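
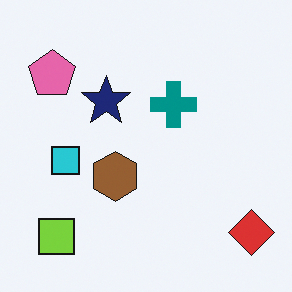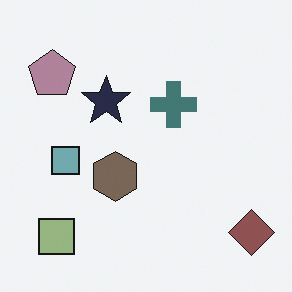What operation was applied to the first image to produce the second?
Heavily desaturated.

All colors are more muted and greyish — a global saturation change.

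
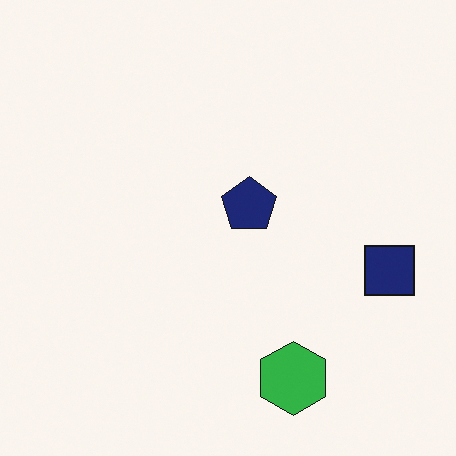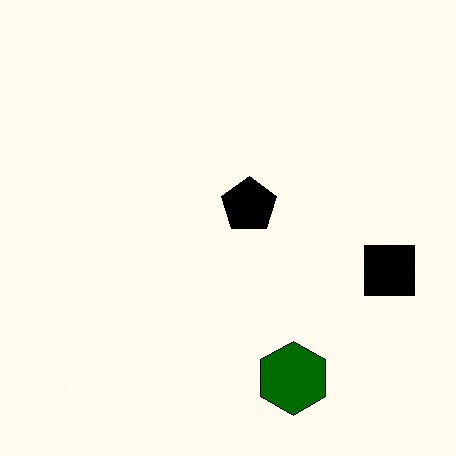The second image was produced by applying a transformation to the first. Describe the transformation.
The image was boosted in contrast.

Tones are pushed away from mid-grey across the whole image — a global contrast change.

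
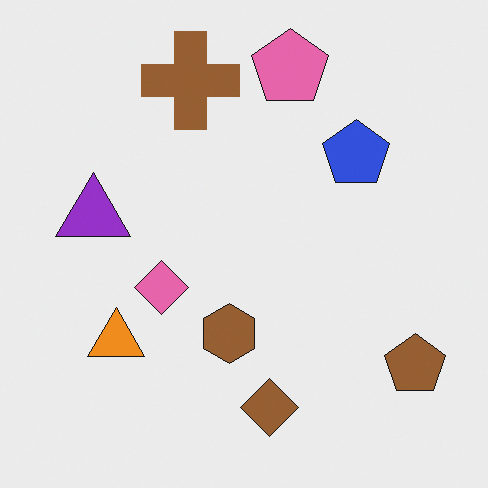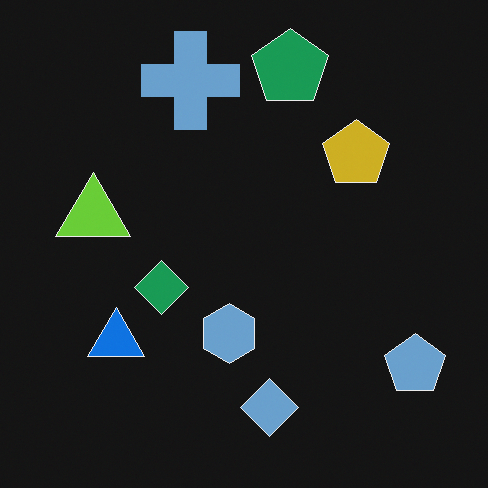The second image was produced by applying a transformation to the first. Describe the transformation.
The image was color-inverted (negative).

The light background has become dark and every shape's color is its complement — a photographic negative.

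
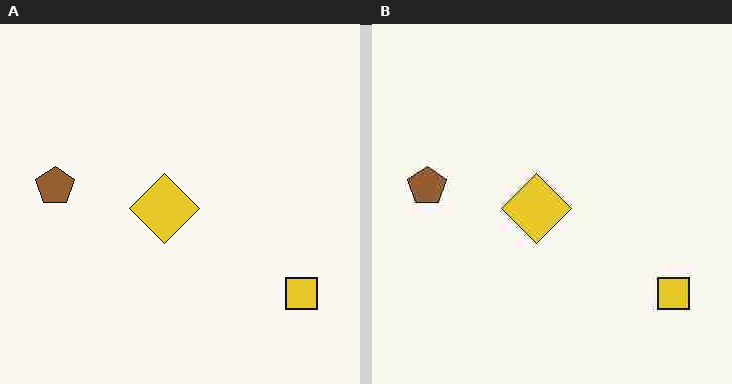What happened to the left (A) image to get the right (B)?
The transformation is: degraded with heavy JPEG compression.

Blocky 8×8 compression artifacts appear around shape edges and the flat background shows ringing — characteristic JPEG degradation.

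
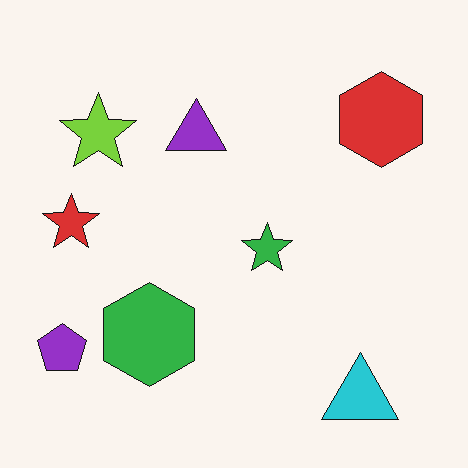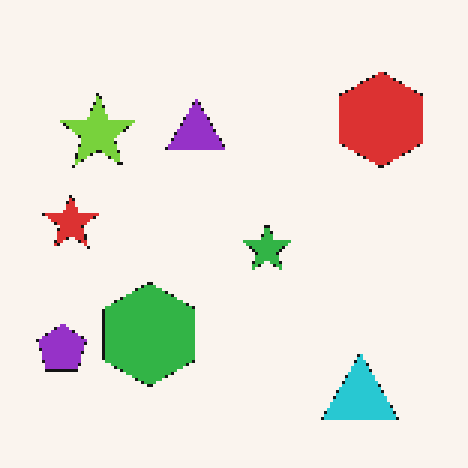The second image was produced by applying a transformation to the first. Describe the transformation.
The transformation is: lightly pixelated (a mild mosaic effect).

Shapes are reduced to large square blocks; fine edges and outlines are lost — a downscale-then-upscale (mosaic) effect.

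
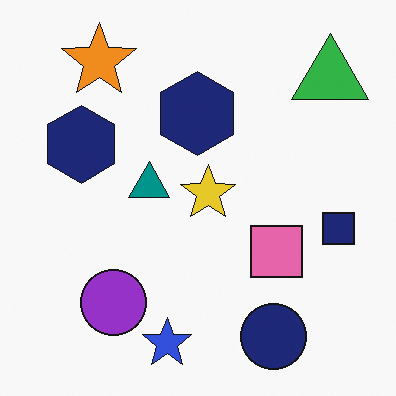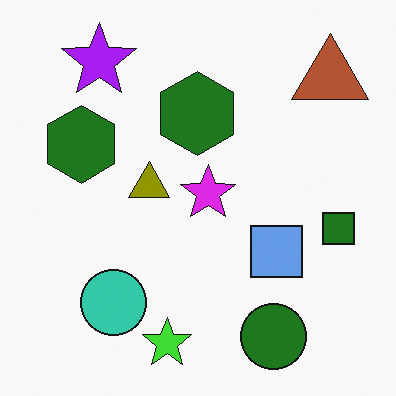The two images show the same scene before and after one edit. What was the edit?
It was hue-shifted by a large amount.

Every shape's color has rotated by the same amount around the hue wheel — a uniform hue shift.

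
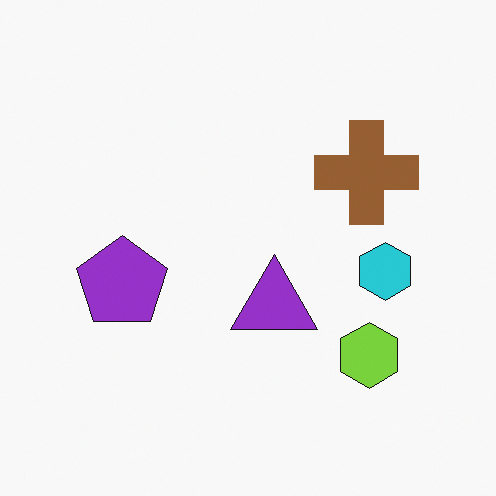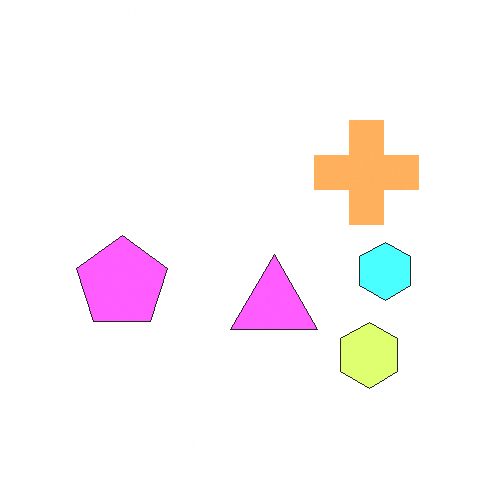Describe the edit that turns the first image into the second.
The second image is the first substantially brightened.

Every pixel — background and shapes alike — is uniformly brightened.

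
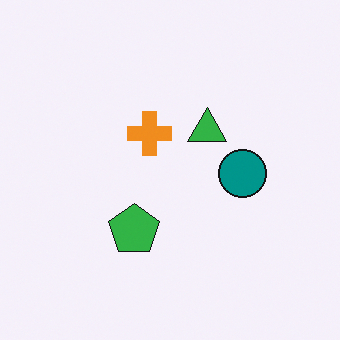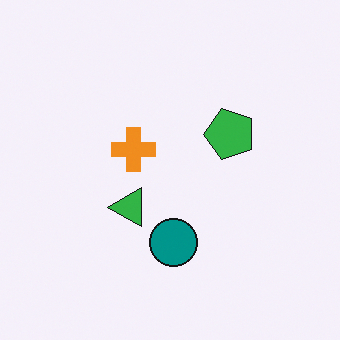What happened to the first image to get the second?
This is the original image transposed (reflected across the top-left ↔ bottom-right diagonal).

Shapes have swapped their row and column positions — what was in the top-right is now in the bottom-left — a diagonal reflection.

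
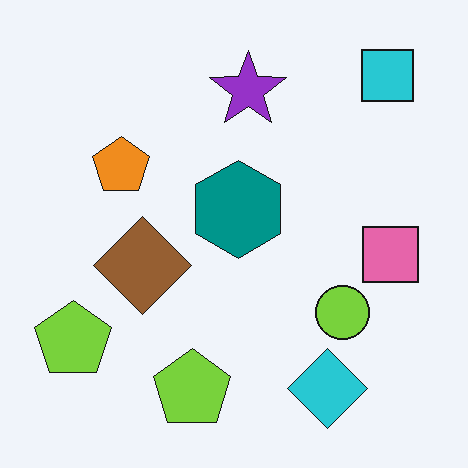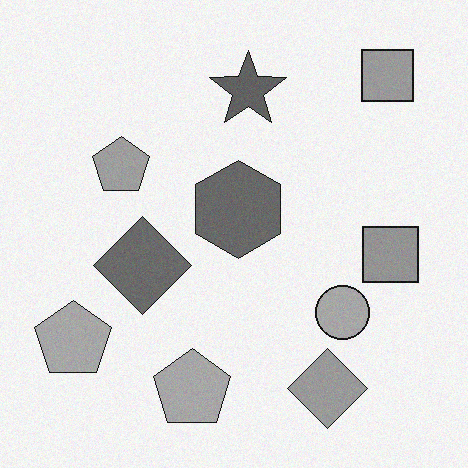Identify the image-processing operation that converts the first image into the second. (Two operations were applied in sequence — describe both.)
This is the original image converted to grayscale, then degraded with subtle gaussian noise.

All color is removed — every shape is now a shade of grey. Random speckle covers the whole image, including the flat background.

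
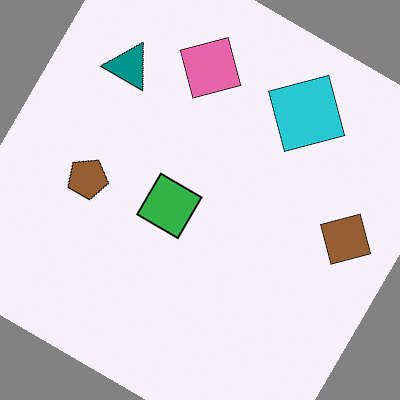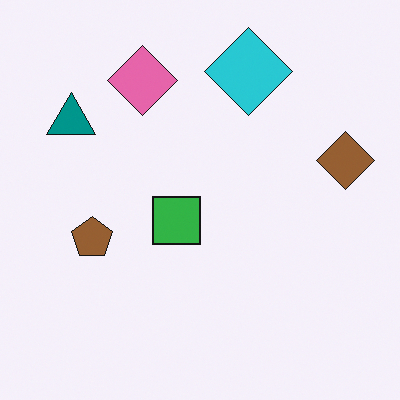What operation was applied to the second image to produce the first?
It was rotated clockwise by a large amount — several tens of degrees.

Every shape is tilted by the same angle and the image corners show triangular fill wedges — a whole-image rotation by a non-right angle.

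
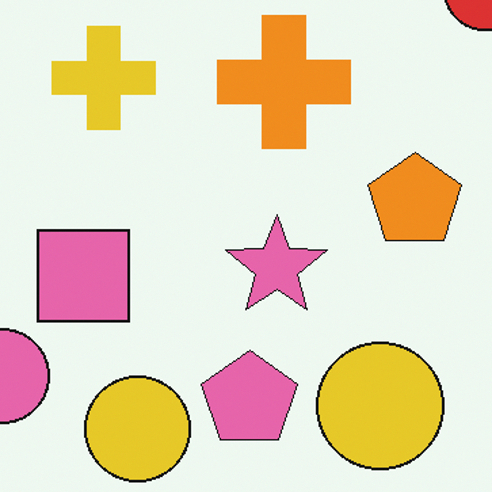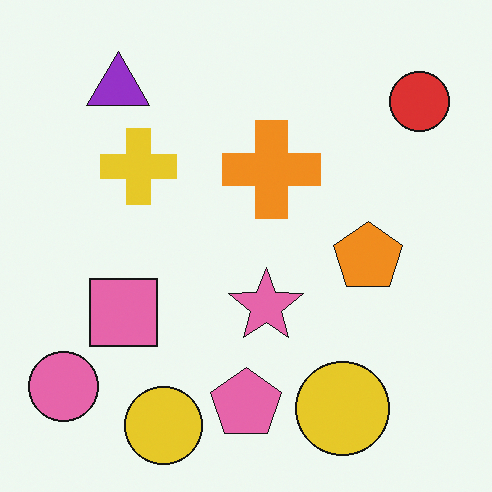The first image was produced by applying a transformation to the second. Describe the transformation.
The image was cropped slightly and scaled back up.

The visible shapes are larger and the field of view is narrower; shapes near the original edges may be partly or wholly outside the frame — a crop-and-rescale.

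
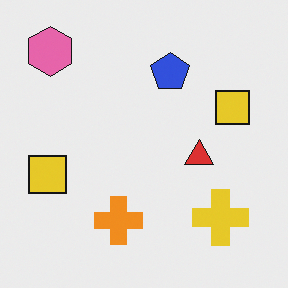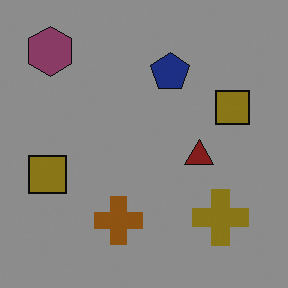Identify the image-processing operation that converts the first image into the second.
The transformation is: noticeably darkened.

Every pixel — background and shapes alike — is uniformly darkened.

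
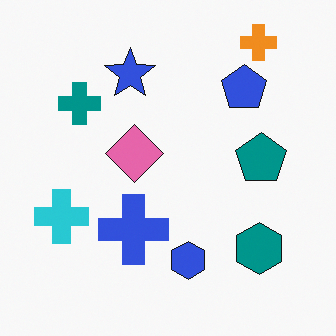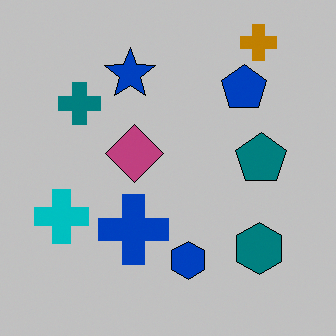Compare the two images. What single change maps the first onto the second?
It was heavily posterized to just a handful of flat colors.

Each flat color has snapped to a coarser quantized level — most visibly, the near-white background has dropped to a flat grey.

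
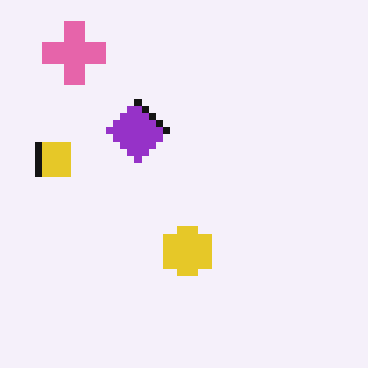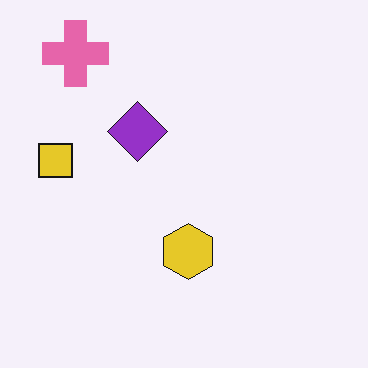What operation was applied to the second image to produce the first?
It was moderately pixelated.

Shapes are reduced to large square blocks; fine edges and outlines are lost — a downscale-then-upscale (mosaic) effect.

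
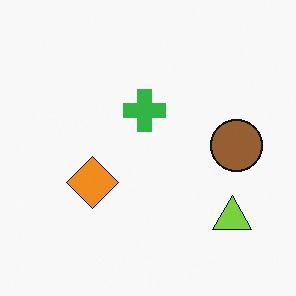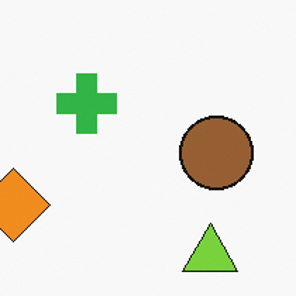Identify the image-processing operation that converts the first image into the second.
This is the original image cropped to a modestly smaller region and rescaled.

The visible shapes are larger and the field of view is narrower; shapes near the original edges may be partly or wholly outside the frame — a crop-and-rescale.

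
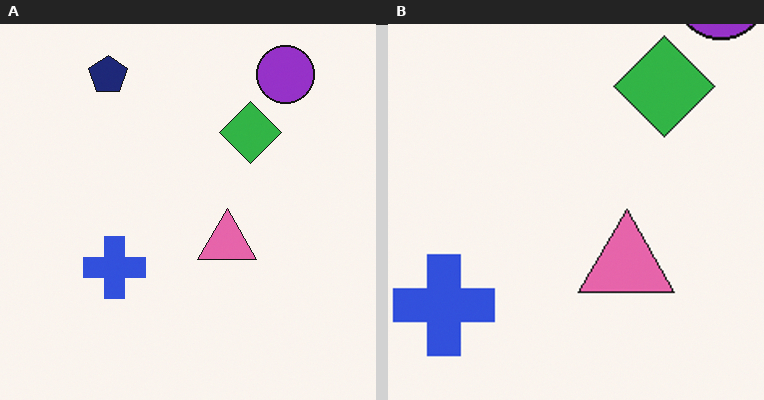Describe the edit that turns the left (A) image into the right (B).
The image was cropped tightly and scaled back up.

The visible shapes are larger and the field of view is narrower; shapes near the original edges may be partly or wholly outside the frame — a crop-and-rescale.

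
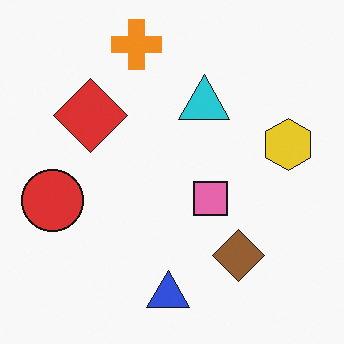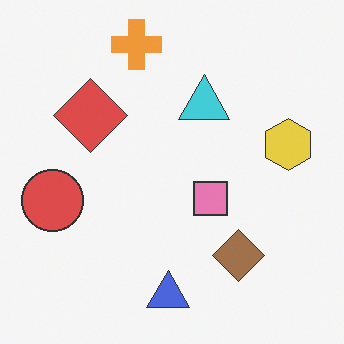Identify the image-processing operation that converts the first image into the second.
It was given slightly reduced contrast.

Tones are pushed toward mid-grey across the whole image — a global contrast change.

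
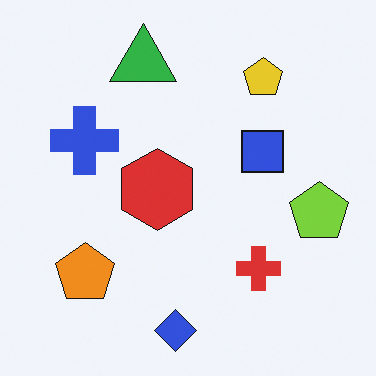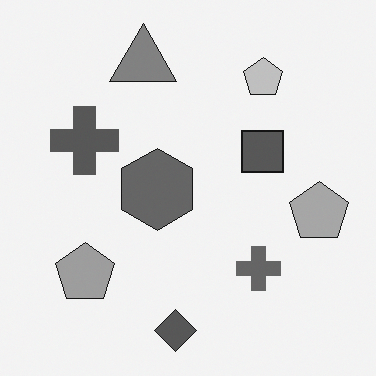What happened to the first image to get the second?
The second image is the first converted to grayscale.

All color is removed — every shape is now a shade of grey.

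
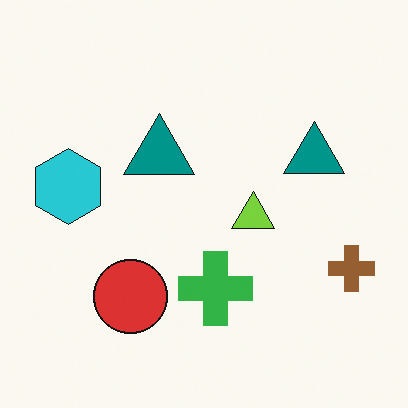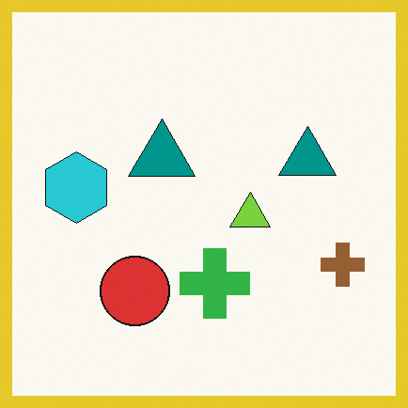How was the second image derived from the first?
It was framed with a yellow border.

A solid yellow frame runs around the edge of the second image, with the content slightly shrunk inside it.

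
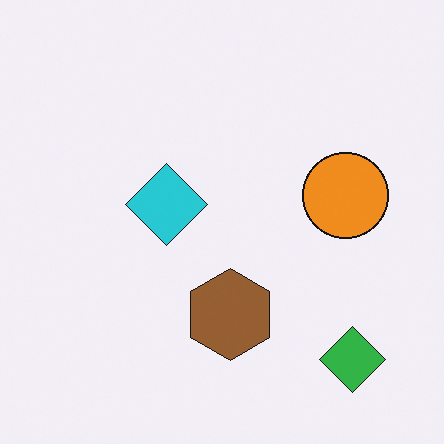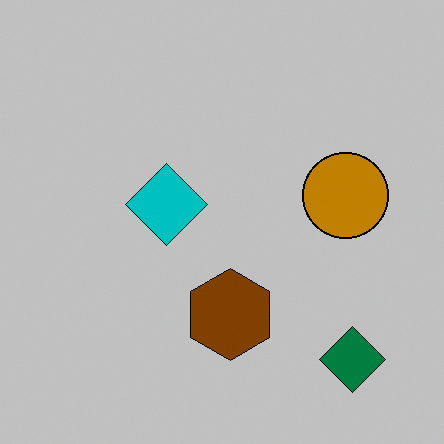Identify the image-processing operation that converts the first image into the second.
Aggressively posterized.

Each flat color has snapped to a coarser quantized level — most visibly, the near-white background has dropped to a flat grey.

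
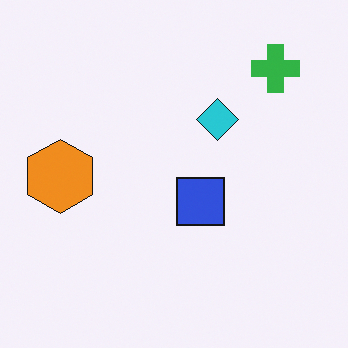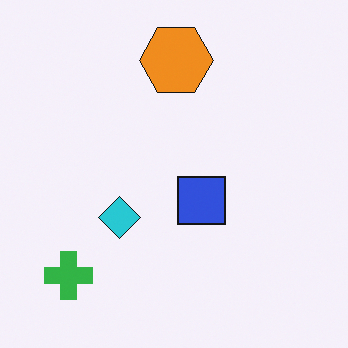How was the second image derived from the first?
The second image is the first transposed (reflected across the top-left ↔ bottom-right diagonal).

Shapes have swapped their row and column positions — what was in the top-right is now in the bottom-left — a diagonal reflection.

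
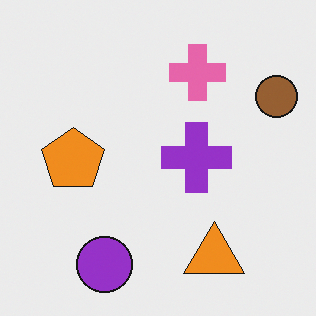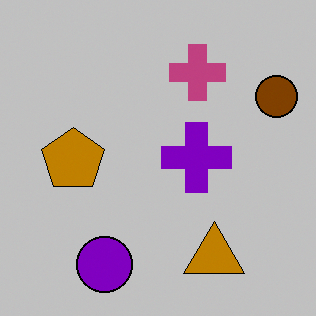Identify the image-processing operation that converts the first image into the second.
It was aggressively posterized.

Each flat color has snapped to a coarser quantized level — most visibly, the near-white background has dropped to a flat grey.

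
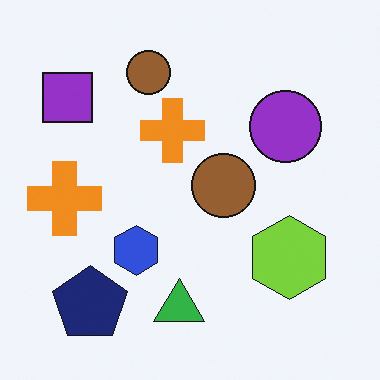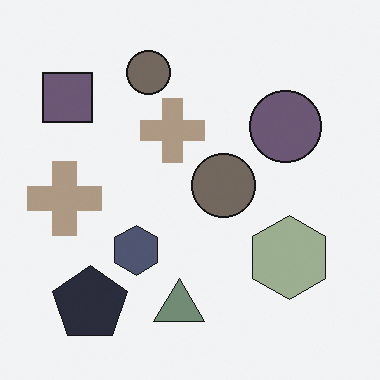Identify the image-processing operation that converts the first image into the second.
The image was heavily desaturated.

All colors are more muted and greyish — a global saturation change.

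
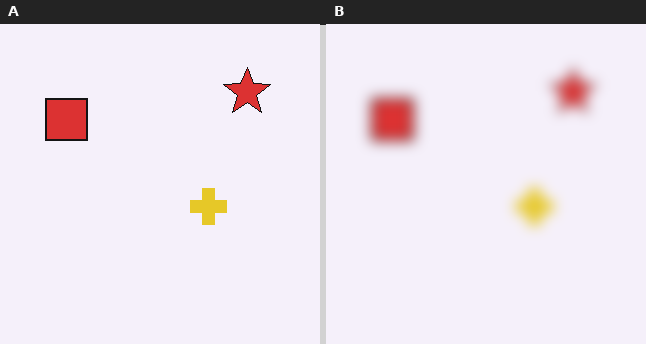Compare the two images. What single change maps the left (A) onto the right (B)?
The transformation is: strongly gaussian-blurred.

Shape edges and outlines are uniformly softened across the whole image.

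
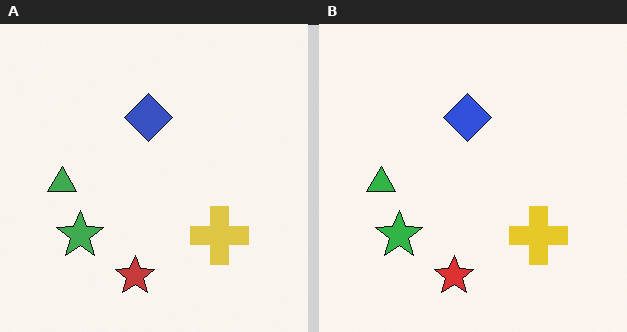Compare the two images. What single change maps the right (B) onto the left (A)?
The image was slightly desaturated.

All colors are more muted and greyish — a global saturation change.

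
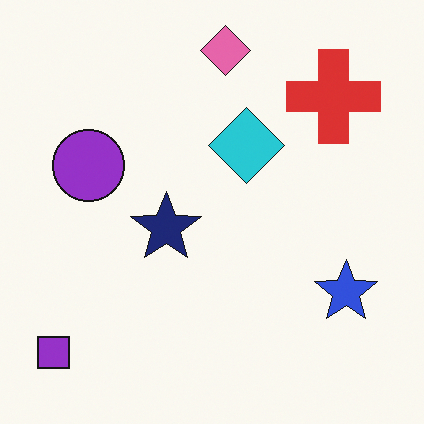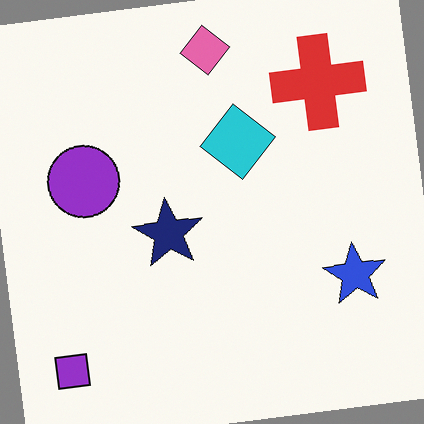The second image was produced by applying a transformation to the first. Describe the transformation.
The image was rotated counter-clockwise by a slight angle.

Every shape is tilted by the same angle and the image corners show triangular fill wedges — a whole-image rotation by a non-right angle.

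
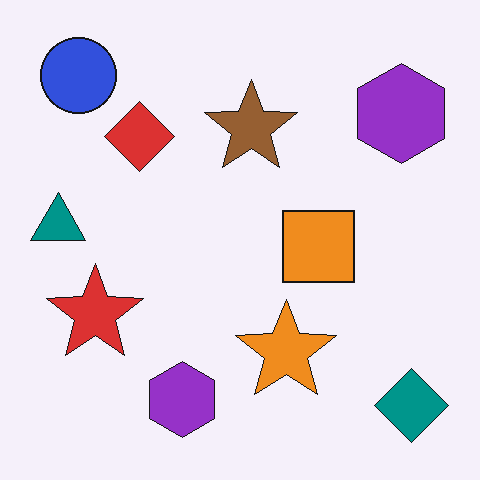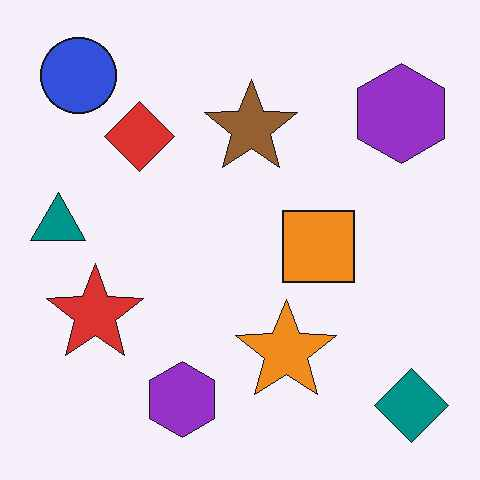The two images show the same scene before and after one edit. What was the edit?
The image was JPEG-compressed with visible artifacts.

Blocky 8×8 compression artifacts appear around shape edges and the flat background shows ringing — characteristic JPEG degradation.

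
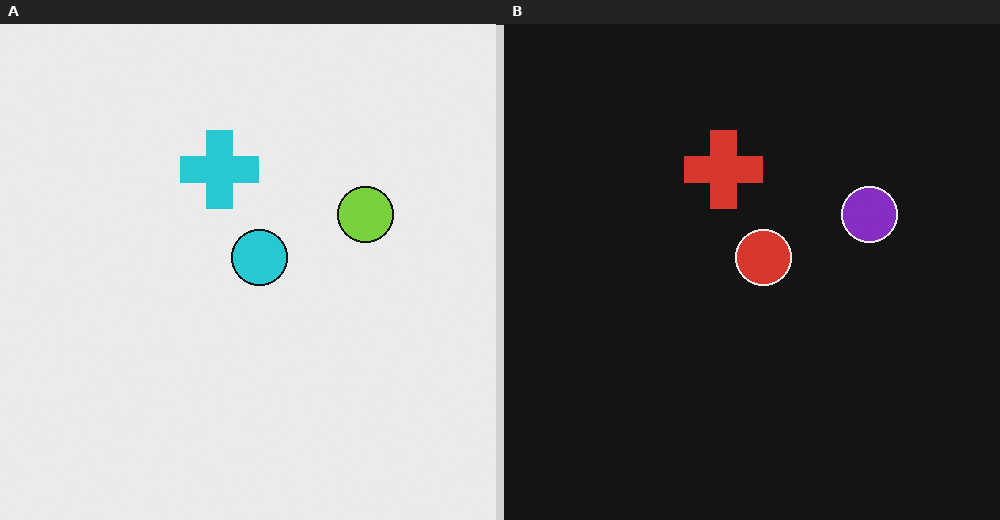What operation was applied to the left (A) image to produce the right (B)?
The transformation is: color-inverted (negative).

The light background has become dark and every shape's color is its complement — a photographic negative.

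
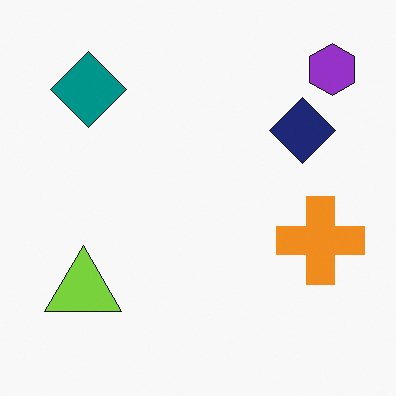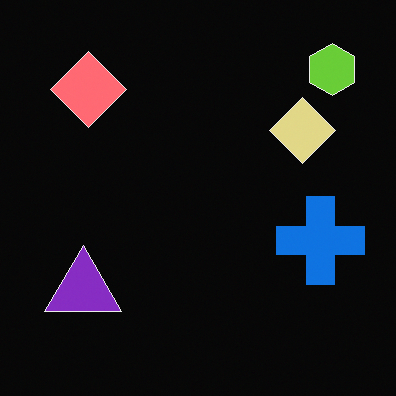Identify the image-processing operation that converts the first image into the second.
It was color-inverted (negative).

The light background has become dark and every shape's color is its complement — a photographic negative.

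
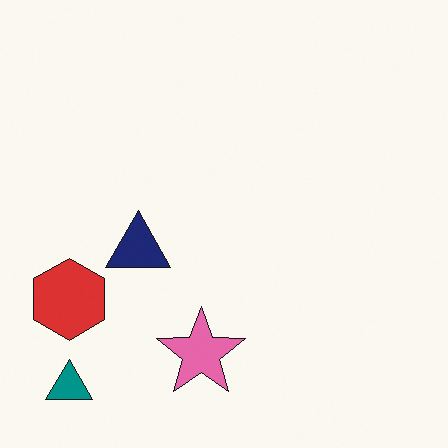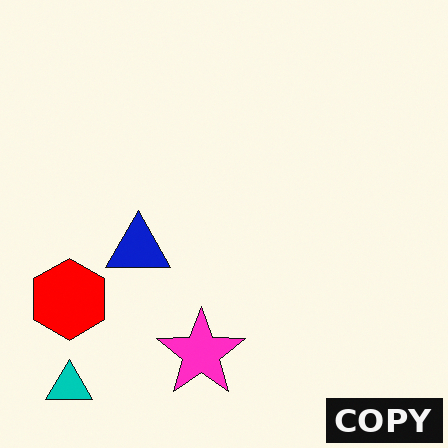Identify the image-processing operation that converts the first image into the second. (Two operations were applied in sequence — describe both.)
This is the original image made much more vivid (saturation change), then watermarked with the text "COPY" in the lower-right corner.

All colors are more vivid — a global saturation change. A dark label reading "COPY" appears in the lower-right corner.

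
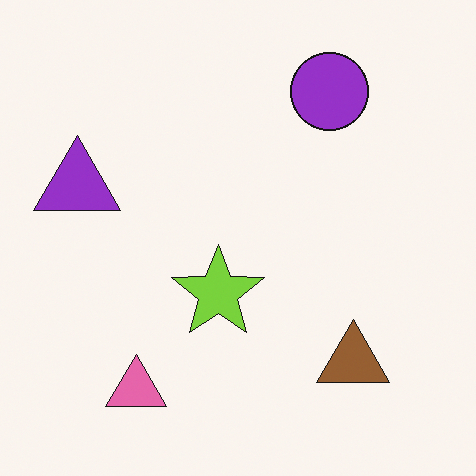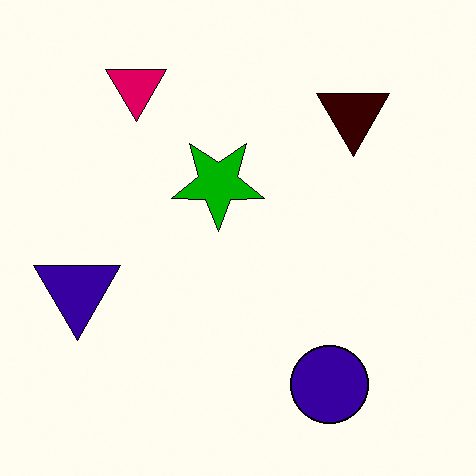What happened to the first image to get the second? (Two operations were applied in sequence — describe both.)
The second image is the first given much higher contrast, then flipped vertically (top ↔ bottom).

Tones are pushed away from mid-grey across the whole image — a global contrast change. The pink triangle is in the bottom-left of the first image and the top-left of the second — shapes on opposite sides of the horizontal midline have swapped in a mirror flip.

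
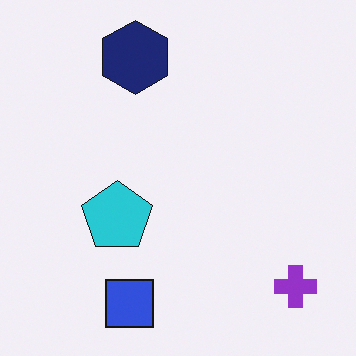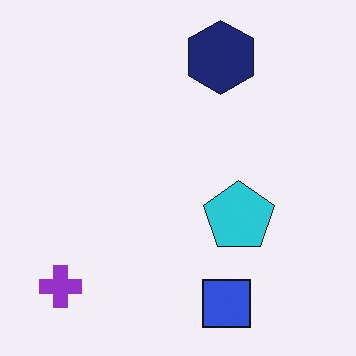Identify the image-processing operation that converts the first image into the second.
The transformation is: flipped horizontally (left ↔ right).

The purple cross is in the bottom-right of the first image and the bottom-left of the second — shapes on opposite sides of the vertical midline have swapped in a mirror flip.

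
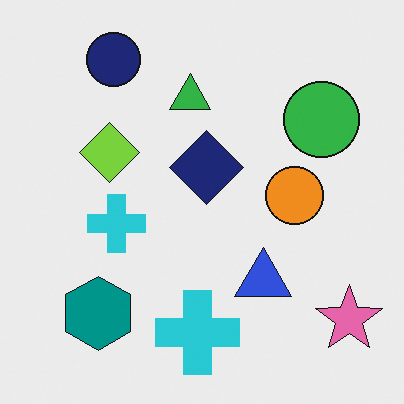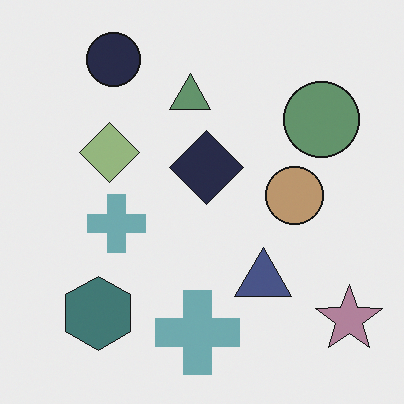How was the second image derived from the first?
Heavily desaturated.

All colors are more muted and greyish — a global saturation change.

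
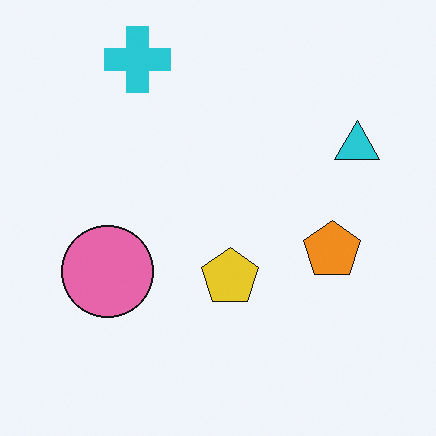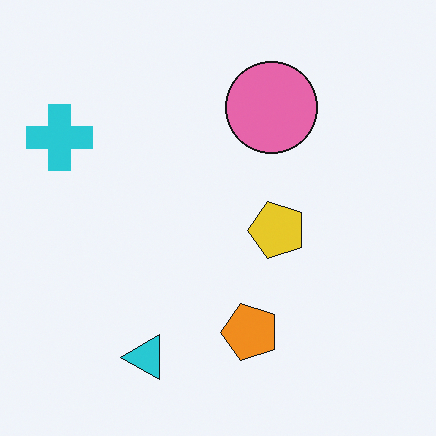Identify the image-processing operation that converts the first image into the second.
The image was transposed (reflected across the top-left ↔ bottom-right diagonal).

Shapes have swapped their row and column positions — what was in the top-right is now in the bottom-left — a diagonal reflection.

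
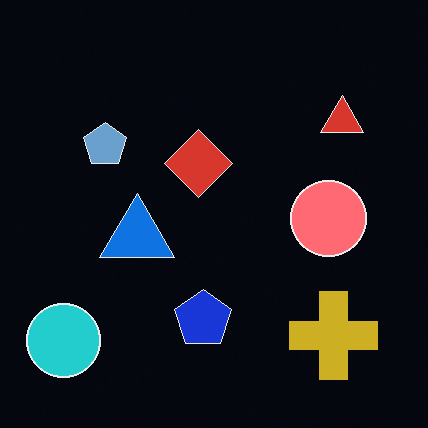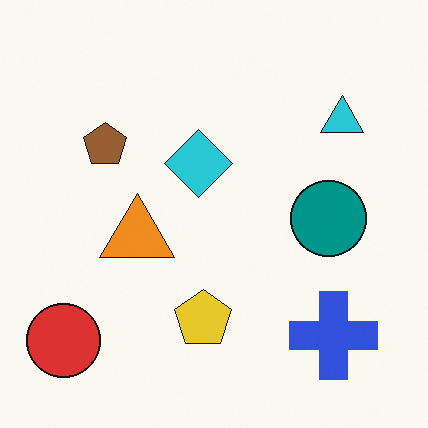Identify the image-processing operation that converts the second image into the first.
It was color-inverted (negative).

The light background has become dark and every shape's color is its complement — a photographic negative.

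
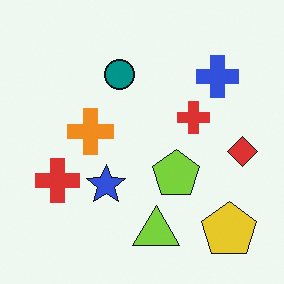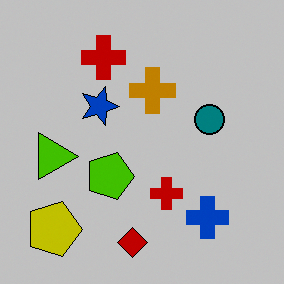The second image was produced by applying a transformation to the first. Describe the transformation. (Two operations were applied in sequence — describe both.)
The transformation is: rotated 90° clockwise, then aggressively posterized.

The yellow pentagon sits in the bottom-right of the first image and the bottom-left of the second — consistent with a whole-image 90° clockwise rotation. Each flat color has snapped to a coarser quantized level — most visibly, the near-white background has dropped to a flat grey.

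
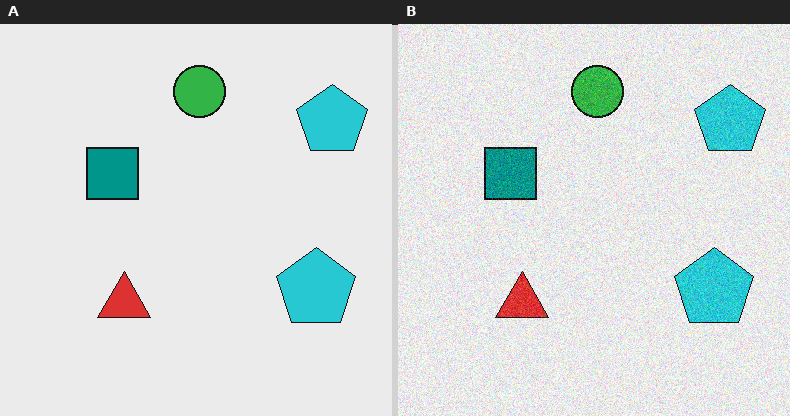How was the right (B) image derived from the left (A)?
Degraded with visible gaussian noise.

Random speckle covers the whole image, including the flat background.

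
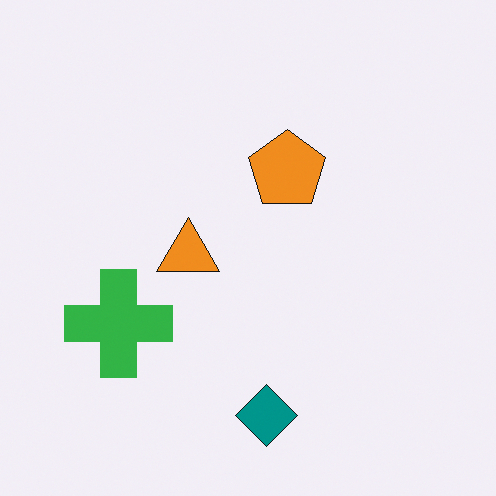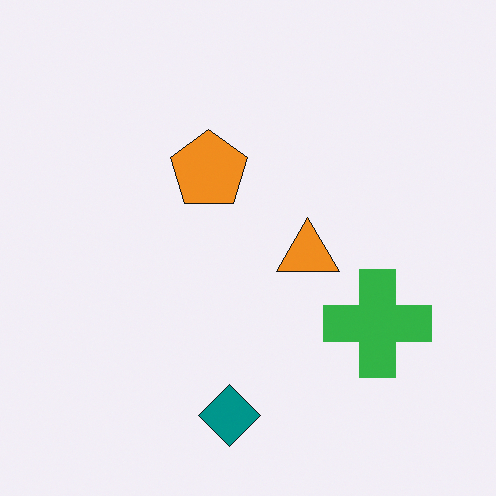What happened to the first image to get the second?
This is the original image flipped horizontally (left ↔ right).

The green cross is in the left of the first image and the right of the second — shapes on opposite sides of the vertical midline have swapped in a mirror flip.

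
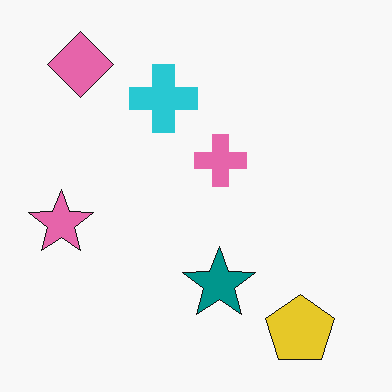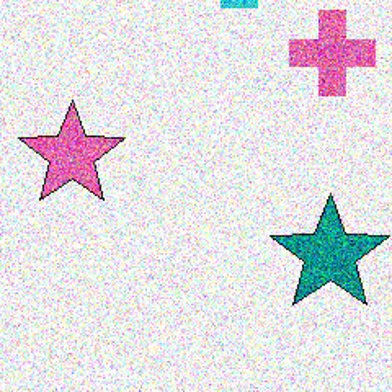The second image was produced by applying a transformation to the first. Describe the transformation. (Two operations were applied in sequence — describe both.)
It was degraded with strong gaussian noise, then cropped tightly and scaled back up.

Random speckle covers the whole image, including the flat background. The visible shapes are larger and the field of view is narrower; shapes near the original edges may be partly or wholly outside the frame — a crop-and-rescale.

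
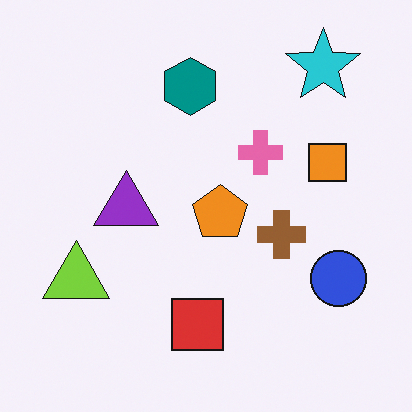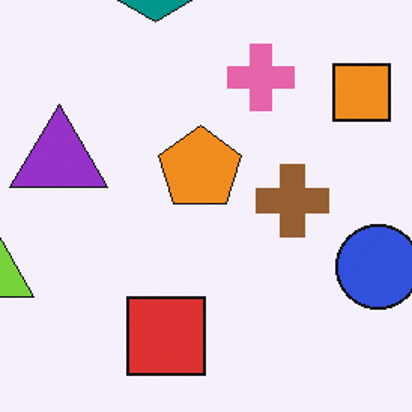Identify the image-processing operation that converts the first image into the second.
The transformation is: cropped slightly and scaled back up.

The visible shapes are larger and the field of view is narrower; shapes near the original edges may be partly or wholly outside the frame — a crop-and-rescale.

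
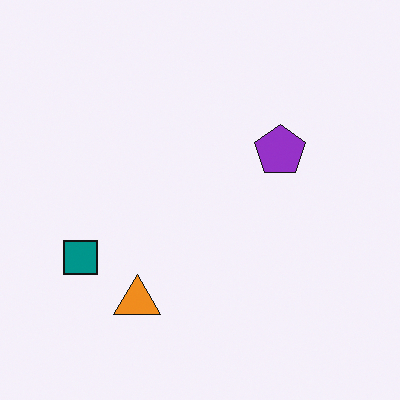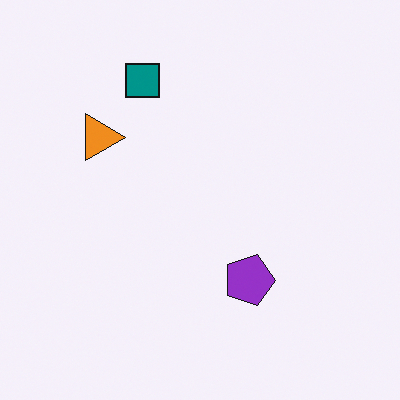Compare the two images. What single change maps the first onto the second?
The second image is the first rotated 90° clockwise.

The teal square sits in the left of the first image and the top of the second — consistent with a whole-image 90° clockwise rotation.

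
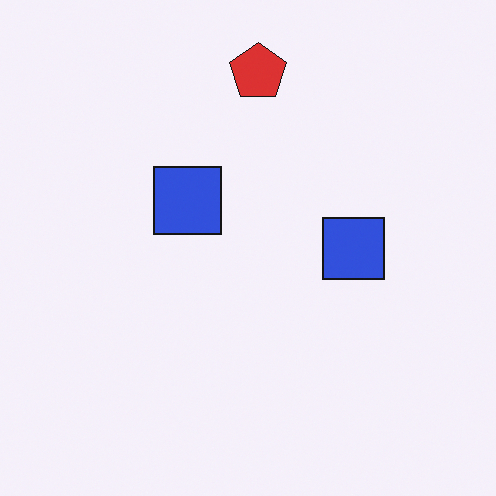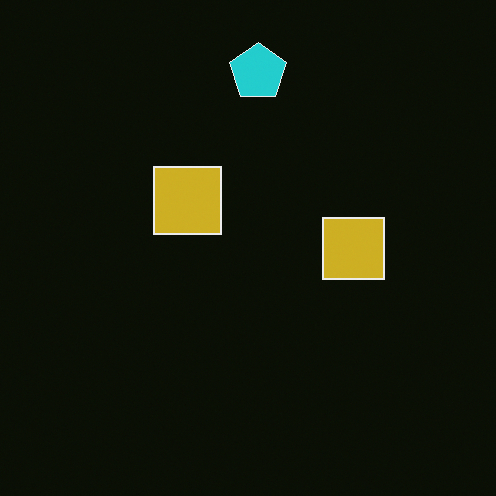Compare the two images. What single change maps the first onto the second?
The second image is the first color-inverted (negative).

The light background has become dark and every shape's color is its complement — a photographic negative.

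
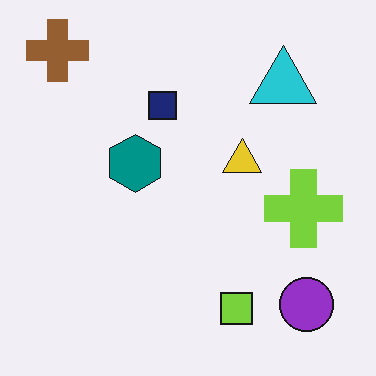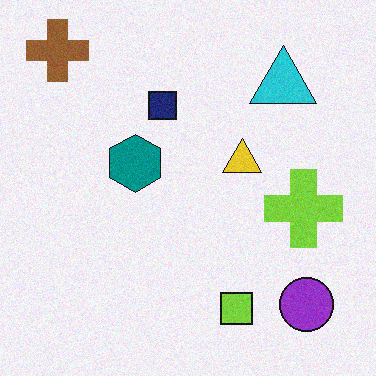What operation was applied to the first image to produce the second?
It was degraded with a light layer of grain.

Random speckle covers the whole image, including the flat background.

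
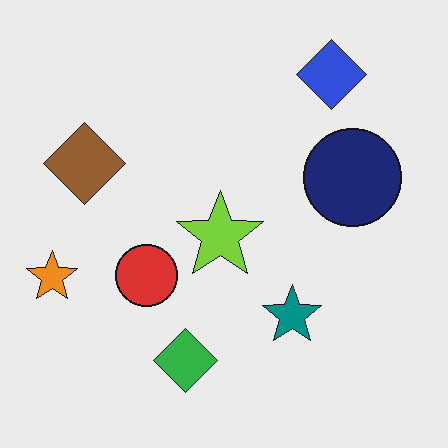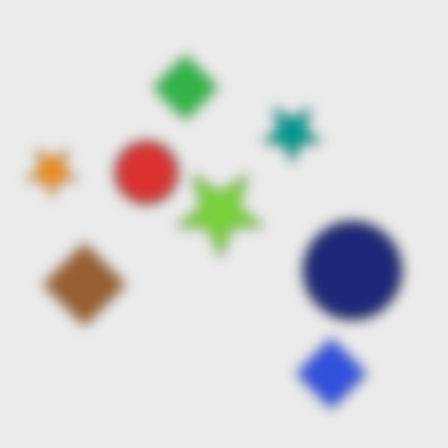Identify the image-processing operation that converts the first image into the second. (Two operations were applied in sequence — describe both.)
The transformation is: strongly gaussian-blurred, then flipped vertically (top ↔ bottom).

Shape edges and outlines are uniformly softened across the whole image. The blue diamond is in the top-right of the first image and the bottom-right of the second — shapes on opposite sides of the horizontal midline have swapped in a mirror flip.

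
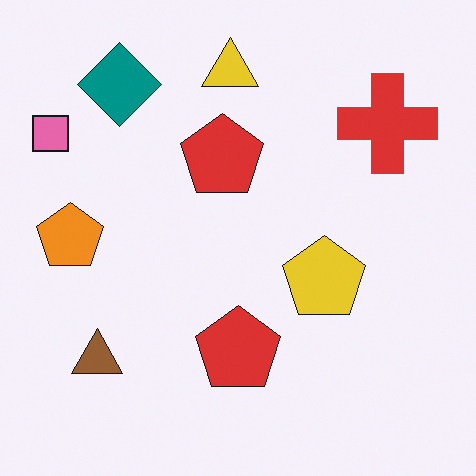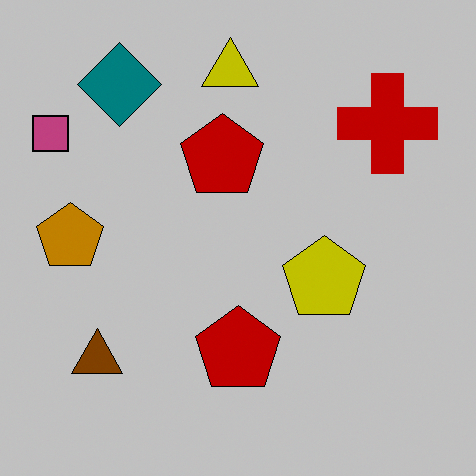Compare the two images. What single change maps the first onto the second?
Heavily posterized to just a handful of flat colors.

Each flat color has snapped to a coarser quantized level — most visibly, the near-white background has dropped to a flat grey.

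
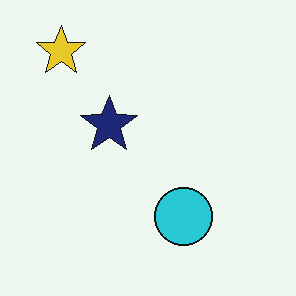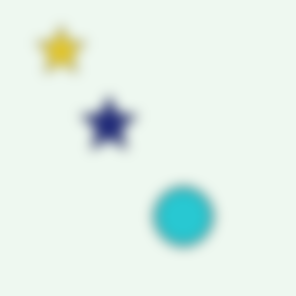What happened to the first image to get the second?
The second image is the first heavily blurred.

Shape edges and outlines are uniformly softened across the whole image.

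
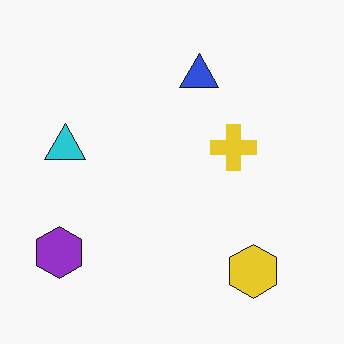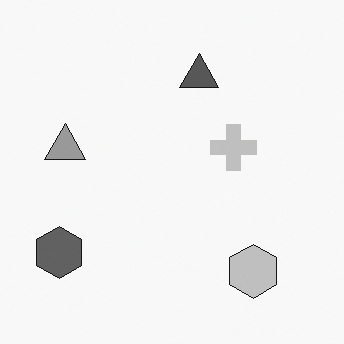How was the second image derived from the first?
The second image is the first converted to grayscale.

All color is removed — every shape is now a shade of grey.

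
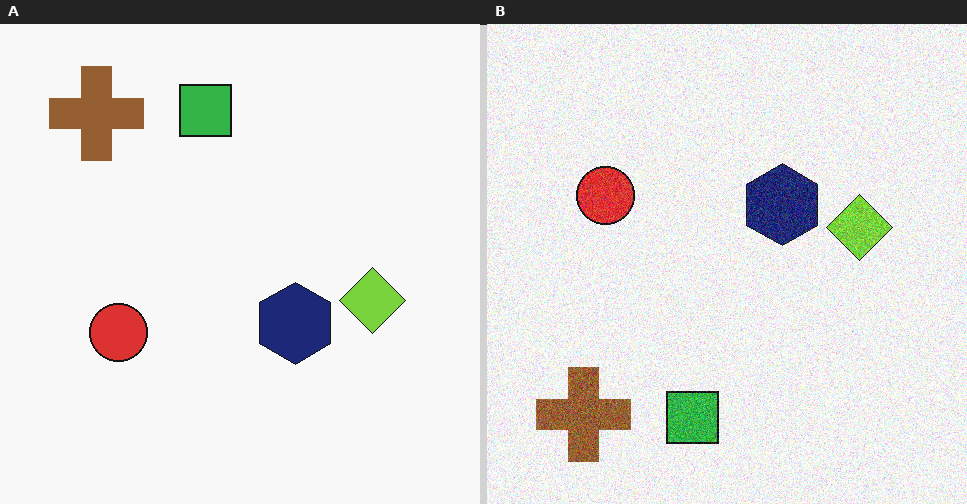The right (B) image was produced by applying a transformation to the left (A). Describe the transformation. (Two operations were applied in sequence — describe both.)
It was flipped vertically (top ↔ bottom), then degraded with moderate additive noise.

The green square is in the top of the left (A) image and the bottom of the right (B) — shapes on opposite sides of the horizontal midline have swapped in a mirror flip. Random speckle covers the whole image, including the flat background.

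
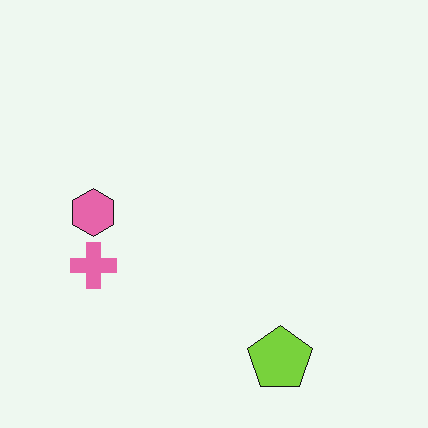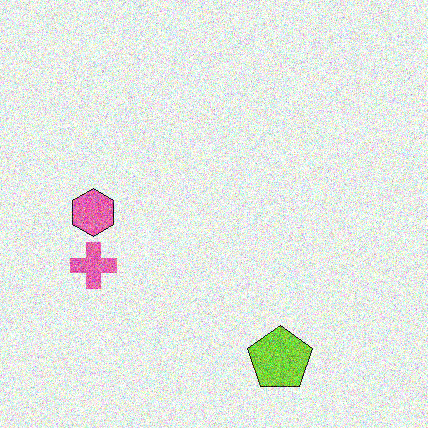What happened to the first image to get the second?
The transformation is: degraded with strong gaussian noise.

Random speckle covers the whole image, including the flat background.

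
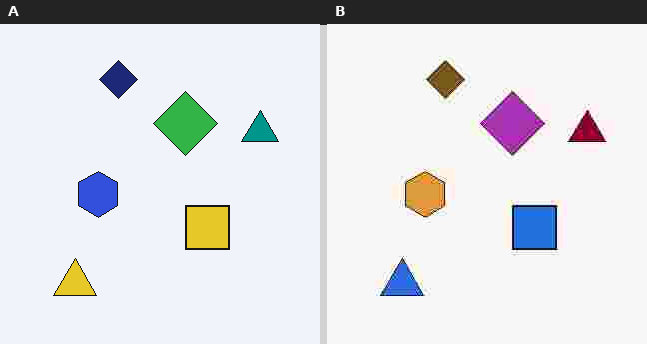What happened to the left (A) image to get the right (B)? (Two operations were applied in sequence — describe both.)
This is the original image hue-shifted by a large amount, then heavily JPEG-compressed with obvious blocking artifacts.

Every shape's color has rotated by the same amount around the hue wheel — a uniform hue shift. Blocky 8×8 compression artifacts appear around shape edges and the flat background shows ringing — characteristic JPEG degradation.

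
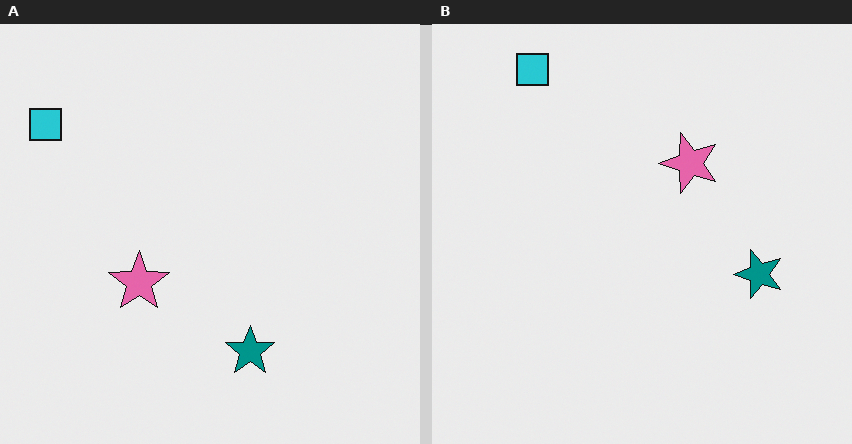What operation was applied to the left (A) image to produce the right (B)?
This is the original image transposed (reflected across the top-left ↔ bottom-right diagonal).

Shapes have swapped their row and column positions — what was in the top-right is now in the bottom-left — a diagonal reflection.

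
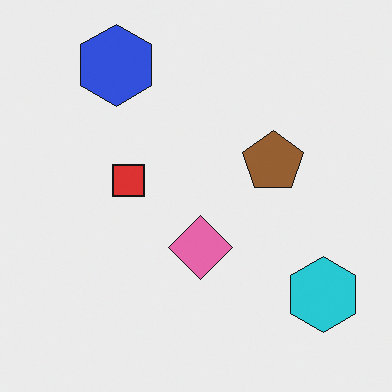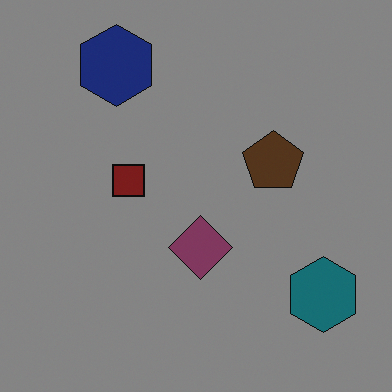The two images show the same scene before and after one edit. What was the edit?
It was noticeably darkened.

Every pixel — background and shapes alike — is uniformly darkened.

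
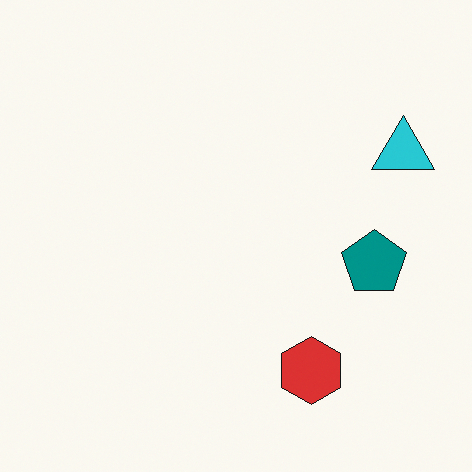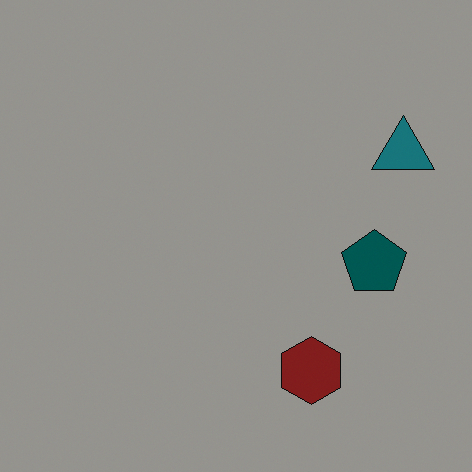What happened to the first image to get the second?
It was substantially darkened.

Every pixel — background and shapes alike — is uniformly darkened.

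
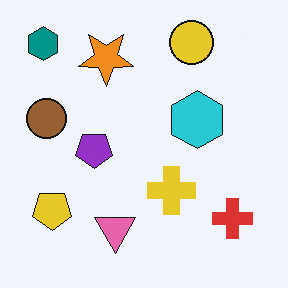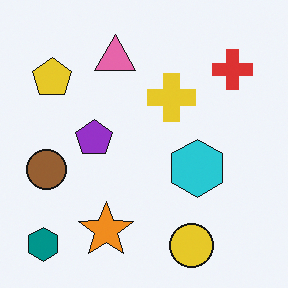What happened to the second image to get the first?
The transformation is: flipped vertically (top ↔ bottom).

The yellow circle is in the bottom of the second image and the top of the first — shapes on opposite sides of the horizontal midline have swapped in a mirror flip.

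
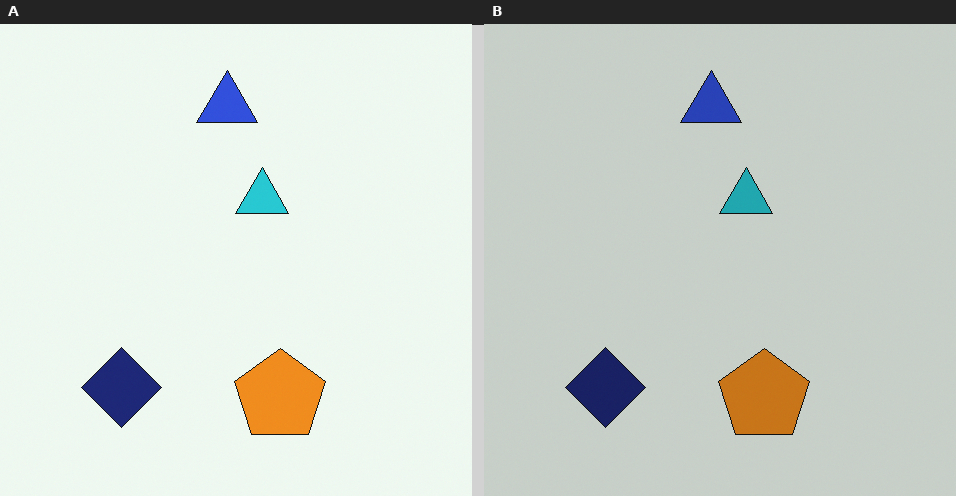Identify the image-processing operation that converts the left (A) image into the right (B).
The transformation is: slightly darkened.

Every pixel — background and shapes alike — is uniformly darkened.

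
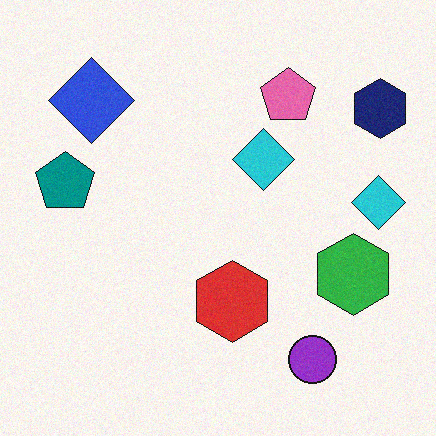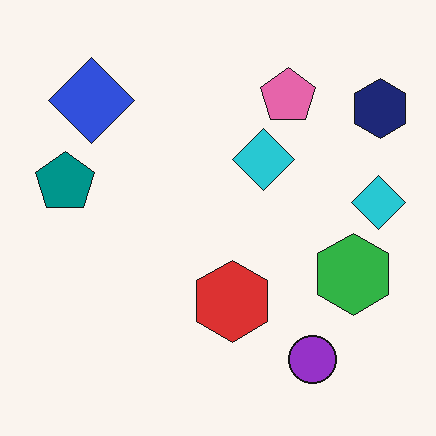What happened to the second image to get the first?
Degraded with light additive noise.

Random speckle covers the whole image, including the flat background.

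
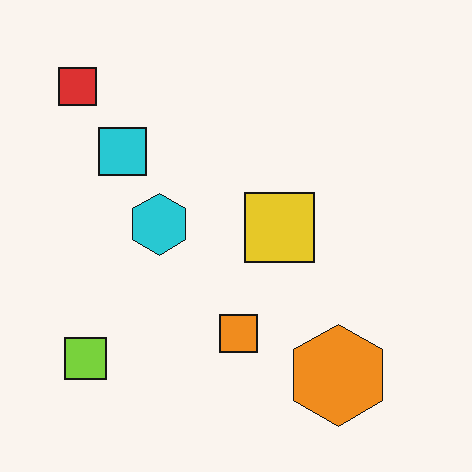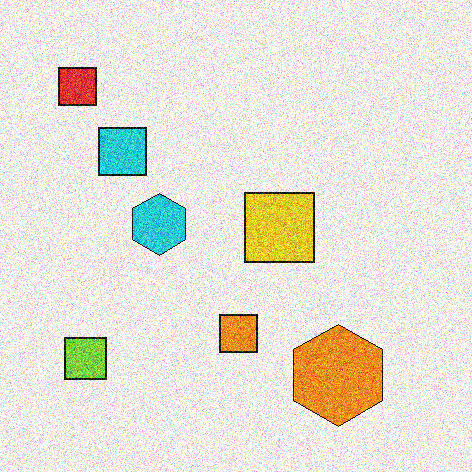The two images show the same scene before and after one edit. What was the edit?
Degraded with heavy additive noise.

Random speckle covers the whole image, including the flat background.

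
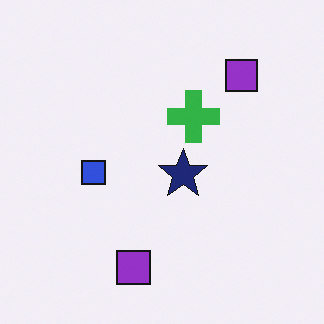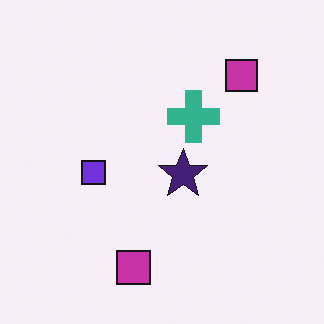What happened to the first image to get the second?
Hue-shifted by a small amount.

Every shape's color has rotated by the same amount around the hue wheel — a uniform hue shift.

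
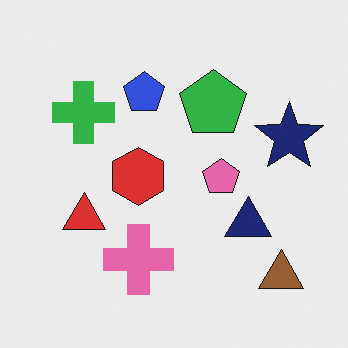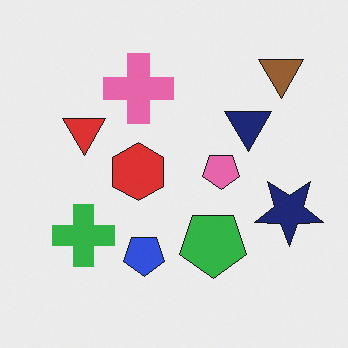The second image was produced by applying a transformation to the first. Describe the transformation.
This is the original image flipped vertically (top ↔ bottom).

The brown triangle is in the bottom-right of the first image and the top-right of the second — shapes on opposite sides of the horizontal midline have swapped in a mirror flip.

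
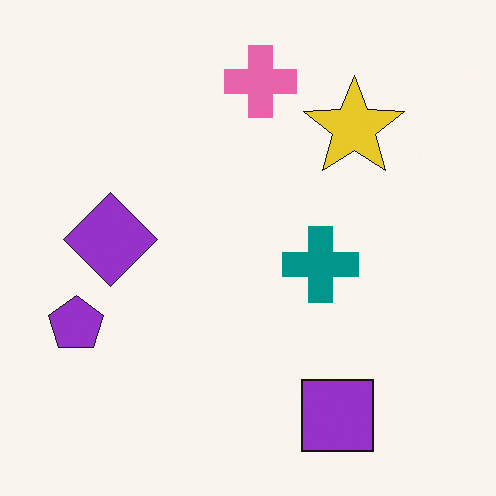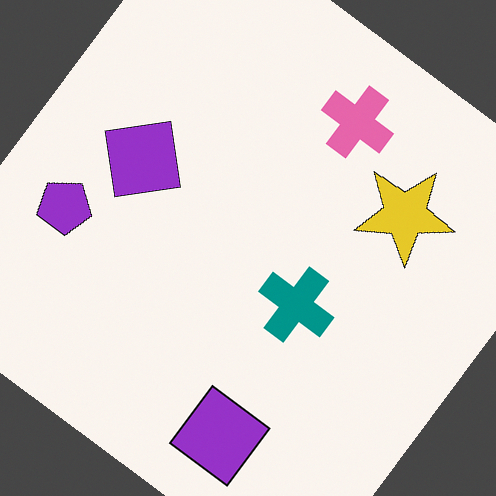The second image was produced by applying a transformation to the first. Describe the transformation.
The transformation is: rotated clockwise by a large amount — several tens of degrees.

Every shape is tilted by the same angle and the image corners show triangular fill wedges — a whole-image rotation by a non-right angle.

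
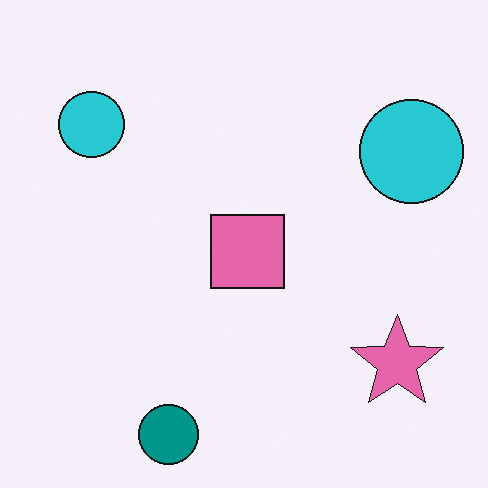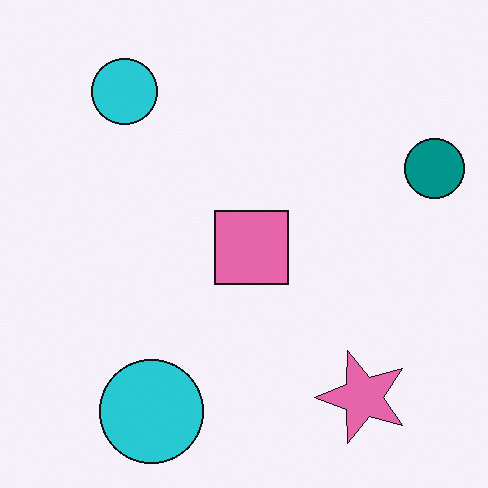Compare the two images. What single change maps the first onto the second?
This is the original image transposed (reflected across the top-left ↔ bottom-right diagonal).

Shapes have swapped their row and column positions — what was in the top-right is now in the bottom-left — a diagonal reflection.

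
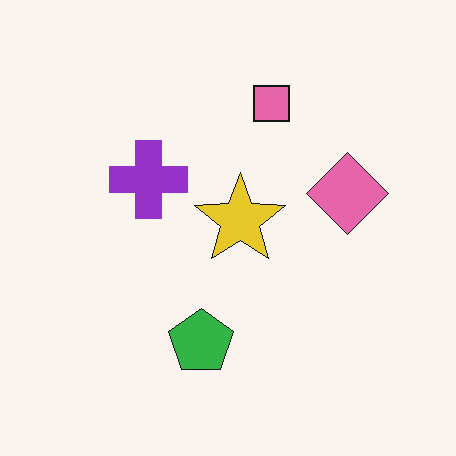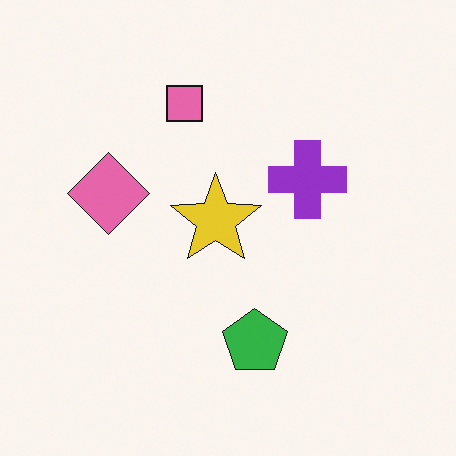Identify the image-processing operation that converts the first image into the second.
It was flipped horizontally (left ↔ right).

The pink diamond is in the right of the first image and the left of the second — shapes on opposite sides of the vertical midline have swapped in a mirror flip.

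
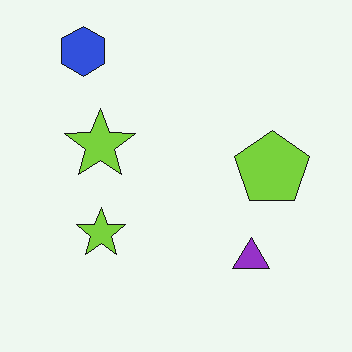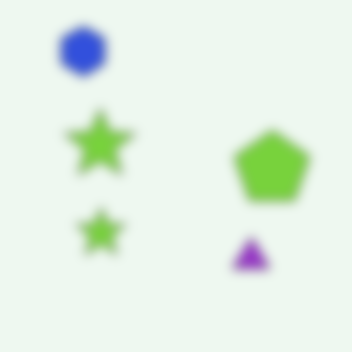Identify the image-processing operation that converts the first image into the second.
It was heavily blurred.

Shape edges and outlines are uniformly softened across the whole image.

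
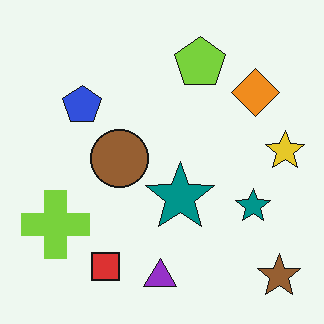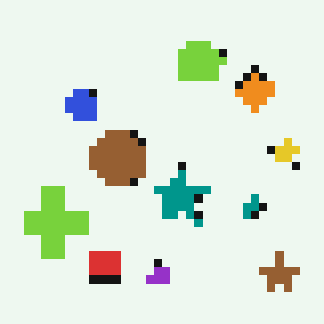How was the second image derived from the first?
The image was moderately pixelated.

Shapes are reduced to large square blocks; fine edges and outlines are lost — a downscale-then-upscale (mosaic) effect.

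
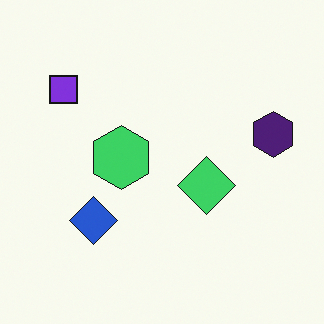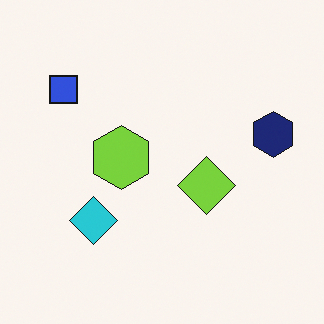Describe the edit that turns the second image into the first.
The first image is the second hue-shifted by a small amount.

Every shape's color has rotated by the same amount around the hue wheel — a uniform hue shift.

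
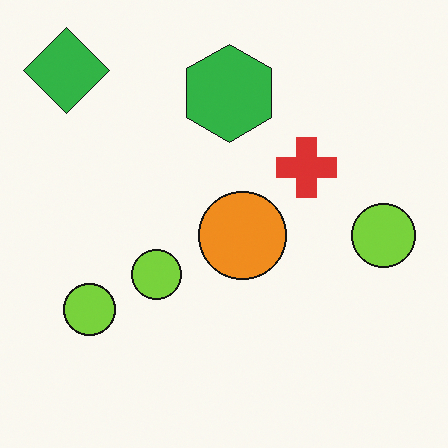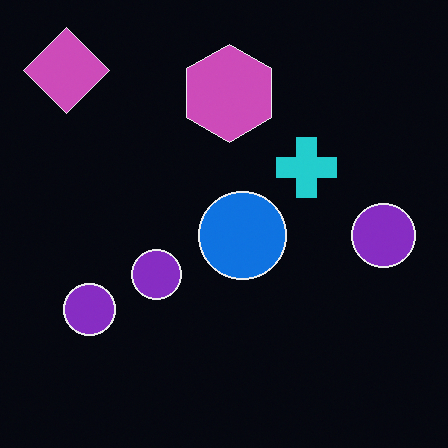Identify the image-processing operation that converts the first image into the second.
The image was color-inverted (negative).

The light background has become dark and every shape's color is its complement — a photographic negative.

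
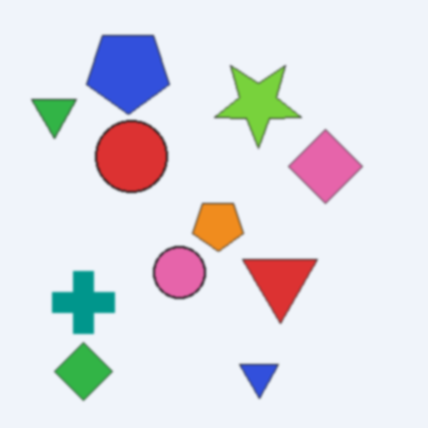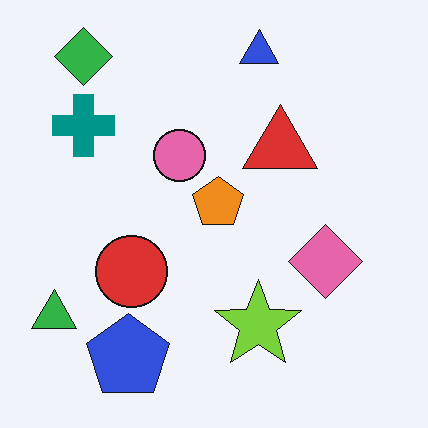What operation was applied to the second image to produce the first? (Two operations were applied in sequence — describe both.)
It was flipped vertically (top ↔ bottom), then slightly softened.

The blue triangle is in the top of the second image and the bottom of the first — shapes on opposite sides of the horizontal midline have swapped in a mirror flip. Shape edges and outlines are uniformly softened across the whole image.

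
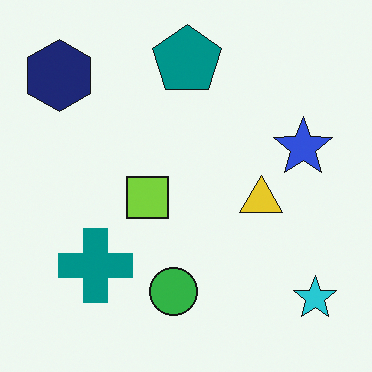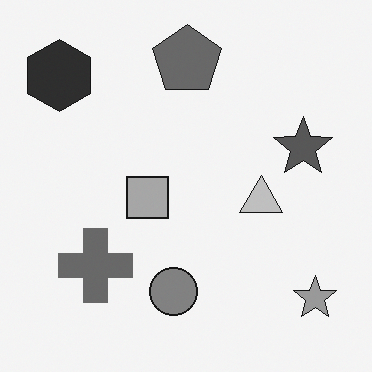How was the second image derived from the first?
This is the original image converted to grayscale.

All color is removed — every shape is now a shade of grey.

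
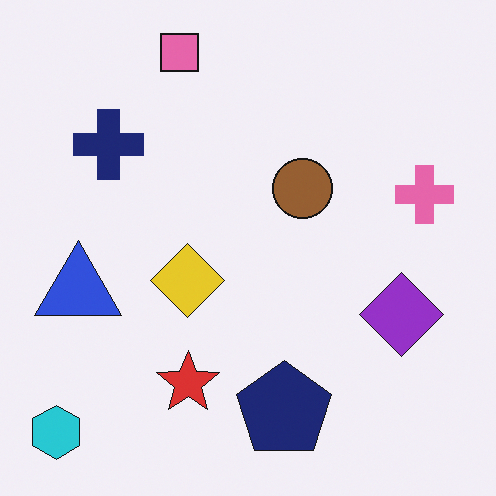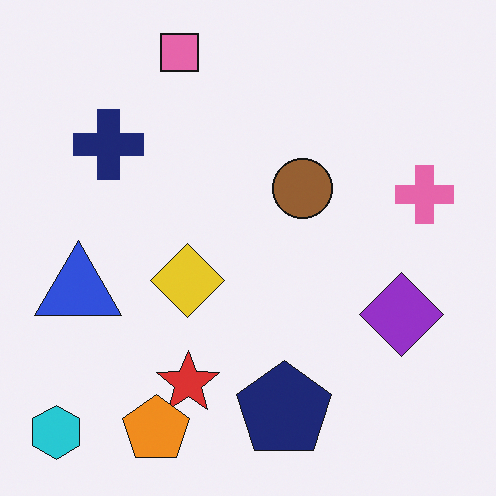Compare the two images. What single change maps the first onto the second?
This is the original image overlaid with an additional orange pentagon.

An orange pentagon appears in the second image that is absent from the first.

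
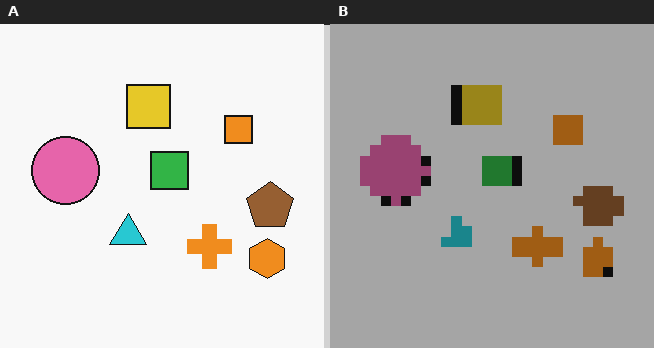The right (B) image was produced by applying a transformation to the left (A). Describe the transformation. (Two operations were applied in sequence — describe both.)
The right (B) image is the left (A) substantially darkened, then heavily pixelated into large blocks.

Every pixel — background and shapes alike — is uniformly darkened. Shapes are reduced to large square blocks; fine edges and outlines are lost — a downscale-then-upscale (mosaic) effect.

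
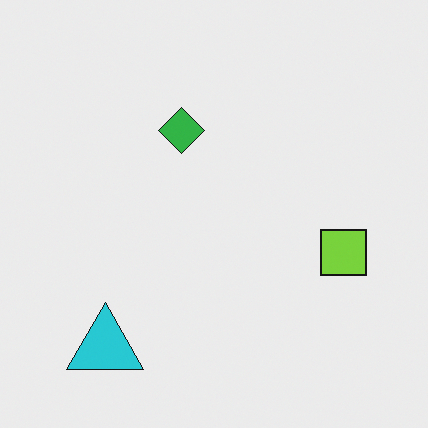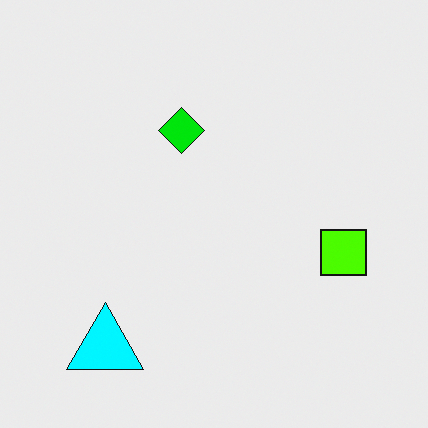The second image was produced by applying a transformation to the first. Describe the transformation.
The transformation is: heavily oversaturated.

All colors are more vivid — a global saturation change.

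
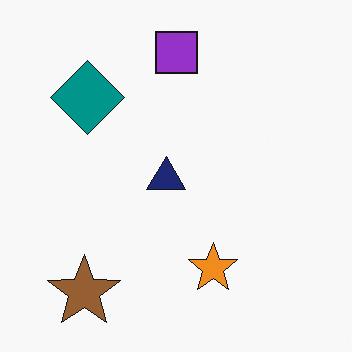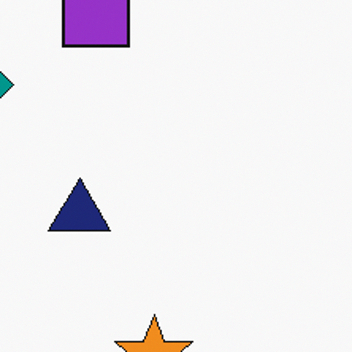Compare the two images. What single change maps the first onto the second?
Cropped to a modestly smaller region and rescaled.

The visible shapes are larger and the field of view is narrower; shapes near the original edges may be partly or wholly outside the frame — a crop-and-rescale.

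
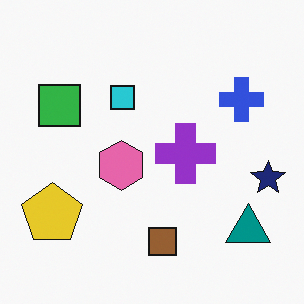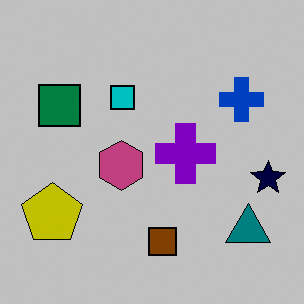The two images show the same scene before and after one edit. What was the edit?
The image was heavily posterized to just a handful of flat colors.

Each flat color has snapped to a coarser quantized level — most visibly, the near-white background has dropped to a flat grey.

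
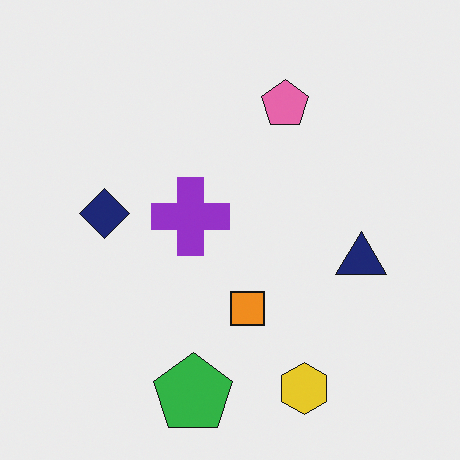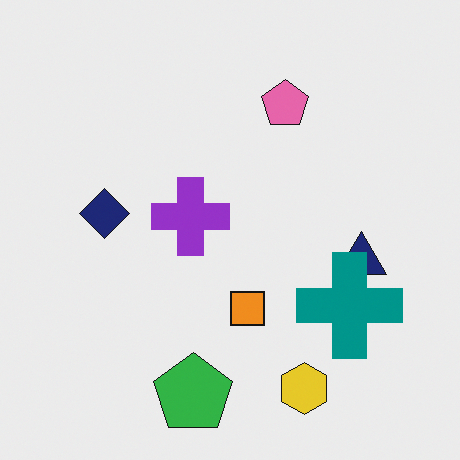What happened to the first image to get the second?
The transformation is: overlaid with an additional teal cross.

A teal cross appears in the second image that is absent from the first.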